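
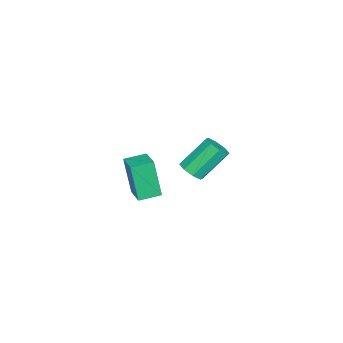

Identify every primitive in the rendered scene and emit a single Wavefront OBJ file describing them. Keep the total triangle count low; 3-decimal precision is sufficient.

v 1.58 1.319 0.341
v 1.368 0.929 2.013
v 1.022 2.056 0.442
v 0.81 1.666 2.114
v 2.41 1.914 0.586
v 2.198 1.524 2.258
v 1.852 2.651 0.687
v 1.64 2.261 2.359
v -2.86 2.241 -1.354
v -2.317 2.488 -1.186
v -3.097 3.366 0.043
v -3.64 3.119 -0.126
v -2.541 2.748 -1.514
v -3.321 3.626 -0.285
v -2.952 2.711 -1.748
v -3.732 3.589 -0.519
v -3.309 2.399 -1.752
v -4.089 3.276 -0.523
v -3.403 1.994 -1.523
v -4.183 2.872 -0.294
v -3.179 1.734 -1.195
v -3.959 2.612 0.034
v -2.768 1.771 -0.961
v -3.548 2.649 0.268
v -2.411 2.084 -0.957
v -3.191 2.961 0.272
f 2 4 1
f 5 2 1
f 1 4 3
f 3 5 1
f 2 8 4
f 6 2 5
f 6 8 2
f 4 8 3
f 7 5 3
f 3 8 7
f 7 6 5
f 8 6 7
f 10 9 13
f 10 13 11
f 11 13 14
f 11 14 12
f 13 9 15
f 13 15 14
f 14 15 16
f 14 16 12
f 15 9 17
f 15 17 16
f 16 17 18
f 16 18 12
f 17 9 19
f 17 19 18
f 18 19 20
f 18 20 12
f 19 9 21
f 19 21 20
f 20 21 22
f 20 22 12
f 21 9 23
f 21 23 22
f 22 23 24
f 22 24 12
f 23 9 25
f 23 25 24
f 24 25 26
f 24 26 12
f 25 9 10
f 25 10 26
f 26 10 11
f 26 11 12



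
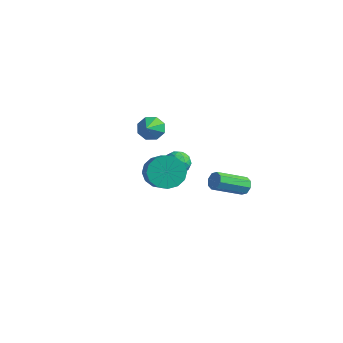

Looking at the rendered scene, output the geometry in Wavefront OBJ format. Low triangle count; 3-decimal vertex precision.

v 0.575 3.891 -3.513
v 1.124 3.757 -3.309
v 0.353 2.095 -2.324
v -0.195 2.229 -2.527
v 0.893 4.033 -3.024
v 0.122 2.372 -2.039
v 0.476 4.226 -3.025
v -0.295 2.564 -2.04
v 0.117 4.222 -3.312
v -0.653 2.561 -2.326
v 0.027 4.025 -3.716
v -0.744 2.363 -2.731
v 0.258 3.748 -4.001
v -0.513 2.087 -3.016
v 0.675 3.556 -4
v -0.096 1.894 -3.015
v 1.033 3.559 -3.714
v 0.263 1.898 -2.728
v 0.469 -2.704 1.265
v 0.91 -3.116 0.43
v 2.273 -4.228 1.701
v 1.831 -3.816 2.535
v 1.186 -2.67 0.526
v 2.548 -3.782 1.797
v 1.269 -2.232 0.819
v 2.632 -3.344 2.09
v 1.138 -1.921 1.232
v 2.5 -3.033 2.503
v 0.827 -1.82 1.653
v 2.19 -2.932 2.924
v 0.421 -1.956 1.971
v 1.783 -3.068 3.242
v 0.027 -2.292 2.099
v 1.39 -3.404 3.37
v -0.248 -2.738 2.003
v 1.114 -3.85 3.274
v -0.332 -3.176 1.71
v 1.031 -4.288 2.981
v -0.2 -3.487 1.297
v 1.162 -4.599 2.568
v 0.11 -3.588 0.876
v 1.473 -4.7 2.147
v 0.517 -3.452 0.558
v 1.879 -4.564 1.829
v -3.16 3.246 -2.298
v -2.62 2.961 -2.86
v -4.16 2.619 -2.94
v -3.62 2.334 -3.502
v -3.597 2.049 -2.723
v -2.979 2.436 -2.326
v -3.801 3.144 -3.474
v -3.183 3.531 -3.077
v -3.016 2.897 -3.587
v -2.89 2.221 -3.123
v -3.89 3.359 -2.677
v -3.764 2.683 -2.213
v -2.802 3.159 -2.522
v -3.978 2.421 -3.278
v -3.964 2.254 -2.819
v -3.647 2.086 -3.15
v -3.013 2.85 -2.208
v -2.696 2.683 -2.539
v -3.27 2.146 -2.458
v -4.084 2.897 -3.261
v -3.767 2.73 -3.592
v -3.133 3.494 -2.65
v -2.816 3.326 -2.981
v -3.51 3.434 -3.342
v -2.717 2.954 -3.281
v -3.305 2.585 -3.658
v -3.412 3.061 -3.642
v -3.048 3.289 -3.408
v -2.643 2.556 -3.007
v -3.231 2.187 -3.385
v -3.218 2.02 -2.927
v -2.854 2.247 -2.693
v -2.876 2.519 -3.435
v -3.549 3.393 -2.415
v -4.137 3.024 -2.793
v -3.926 3.333 -3.107
v -3.562 3.56 -2.873
v -3.475 2.995 -2.142
v -4.063 2.626 -2.519
v -3.732 2.291 -2.392
v -3.368 2.519 -2.158
v -3.904 3.061 -2.365
v -2.424 -0.378 2.071
v -1.954 0.172 2.388
v -1.736 -1.482 2.969
v -2.47 0.102 2.696
v -2.958 -0.25 2.638
v -3.134 -0.677 2.248
v -2.893 -0.929 1.754
v -2.378 -0.859 1.445
v -1.889 -0.507 1.504
v -1.714 -0.08 1.894
f 2 1 5
f 2 5 3
f 3 5 6
f 3 6 4
f 5 1 7
f 5 7 6
f 6 7 8
f 6 8 4
f 7 1 9
f 7 9 8
f 8 9 10
f 8 10 4
f 9 1 11
f 9 11 10
f 10 11 12
f 10 12 4
f 11 1 13
f 11 13 12
f 12 13 14
f 12 14 4
f 13 1 15
f 13 15 14
f 14 15 16
f 14 16 4
f 15 1 17
f 15 17 16
f 16 17 18
f 16 18 4
f 17 1 2
f 17 2 18
f 18 2 3
f 18 3 4
f 20 19 23
f 20 23 21
f 21 23 24
f 21 24 22
f 23 19 25
f 23 25 24
f 24 25 26
f 24 26 22
f 25 19 27
f 25 27 26
f 26 27 28
f 26 28 22
f 27 19 29
f 27 29 28
f 28 29 30
f 28 30 22
f 29 19 31
f 29 31 30
f 30 31 32
f 30 32 22
f 31 19 33
f 31 33 32
f 32 33 34
f 32 34 22
f 33 19 35
f 33 35 34
f 34 35 36
f 34 36 22
f 35 19 37
f 35 37 36
f 36 37 38
f 36 38 22
f 37 19 39
f 37 39 38
f 38 39 40
f 38 40 22
f 39 19 41
f 39 41 40
f 40 41 42
f 40 42 22
f 41 19 43
f 41 43 42
f 42 43 44
f 42 44 22
f 43 19 20
f 43 20 44
f 44 20 21
f 44 21 22
f 45 82 61
f 82 56 85
f 61 85 50
f 82 85 61
f 45 61 57
f 61 50 62
f 57 62 46
f 61 62 57
f 45 57 66
f 57 46 67
f 66 67 52
f 57 67 66
f 45 66 78
f 66 52 81
f 78 81 55
f 66 81 78
f 45 78 82
f 78 55 86
f 82 86 56
f 78 86 82
f 46 62 73
f 62 50 76
f 73 76 54
f 62 76 73
f 50 85 63
f 85 56 84
f 63 84 49
f 85 84 63
f 56 86 83
f 86 55 79
f 83 79 47
f 86 79 83
f 55 81 80
f 81 52 68
f 80 68 51
f 81 68 80
f 52 67 72
f 67 46 69
f 72 69 53
f 67 69 72
f 48 74 60
f 74 54 75
f 60 75 49
f 74 75 60
f 48 60 58
f 60 49 59
f 58 59 47
f 60 59 58
f 48 58 65
f 58 47 64
f 65 64 51
f 58 64 65
f 48 65 70
f 65 51 71
f 70 71 53
f 65 71 70
f 48 70 74
f 70 53 77
f 74 77 54
f 70 77 74
f 49 75 63
f 75 54 76
f 63 76 50
f 75 76 63
f 47 59 83
f 59 49 84
f 83 84 56
f 59 84 83
f 51 64 80
f 64 47 79
f 80 79 55
f 64 79 80
f 53 71 72
f 71 51 68
f 72 68 52
f 71 68 72
f 54 77 73
f 77 53 69
f 73 69 46
f 77 69 73
f 88 87 90
f 88 90 89
f 90 87 91
f 90 91 89
f 91 87 92
f 91 92 89
f 92 87 93
f 92 93 89
f 93 87 94
f 93 94 89
f 94 87 95
f 94 95 89
f 95 87 96
f 95 96 89
f 96 87 88
f 96 88 89



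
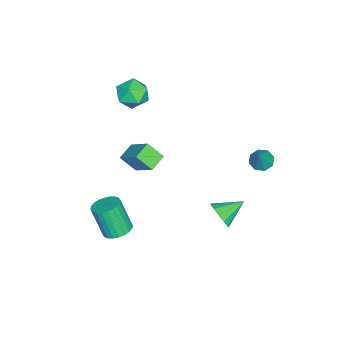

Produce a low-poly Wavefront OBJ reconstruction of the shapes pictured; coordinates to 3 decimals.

v 1.173 2.67 -3.15
v 1.784 2.828 -2.453
v 0.107 3.79 -2.47
v 1.902 3.174 -2.837
v 1.789 3.359 -3.32
v 1.481 3.326 -3.749
v 1.074 3.084 -3.988
v 0.7 2.711 -3.961
v 0.475 2.324 -3.676
v 0.473 2.048 -3.225
v 0.692 1.969 -2.749
v 1.065 2.112 -2.401
v 1.472 2.432 -2.291
v -3.061 3.849 -1.561
v -2.525 4.221 -1.95
v -2.099 3.951 -0.139
v -2.917 4.579 -1.711
v -3.393 4.509 -1.384
v -3.674 4.052 -1.161
v -3.597 3.476 -1.172
v -3.206 3.118 -1.41
v -2.73 3.188 -1.738
v -2.448 3.645 -1.961
v -3.81 -3.504 2.592
v -2.924 -3.084 3.143
v -2.756 -4.816 1.897
v -1.87 -4.396 2.448
v -2.705 -4.887 3.019
v -3.356 -4.076 3.449
v -2.324 -3.824 1.591
v -2.975 -3.013 2.021
v -2.005 -3.281 2.524
v -2.241 -3.938 3.406
v -3.439 -3.962 1.634
v -3.675 -4.619 2.516
v 1.668 -1.438 1.458
v 1.706 -2.359 2.346
v 2.531 -0.153 2.756
v 2.568 -1.074 3.644
v 2.672 -1.746 1.096
v 2.709 -2.667 1.984
v 3.534 -0.461 2.394
v 3.572 -1.382 3.282
v 3.86 -2.449 -3.618
v 4.629 -2.07 -3.377
v 4.408 -2.853 -1.441
v 3.64 -3.231 -1.682
v 4.402 -1.818 -3.301
v 4.182 -2.601 -1.365
v 4.093 -1.662 -3.273
v 3.873 -2.445 -1.337
v 3.749 -1.626 -3.298
v 3.528 -2.408 -1.362
v 3.421 -1.715 -3.371
v 3.201 -2.498 -1.435
v 3.161 -1.916 -3.482
v 2.94 -2.698 -1.546
v 3.007 -2.198 -3.614
v 2.786 -2.98 -1.678
v 2.982 -2.518 -3.746
v 2.762 -3.301 -1.81
v 3.092 -2.827 -3.859
v 2.871 -3.61 -1.923
v 3.318 -3.079 -3.935
v 3.098 -3.862 -1.999
v 3.627 -3.235 -3.963
v 3.407 -4.018 -2.027
v 3.972 -3.272 -3.938
v 3.751 -4.054 -2.002
v 4.299 -3.182 -3.865
v 4.079 -3.965 -1.929
v 4.56 -2.982 -3.754
v 4.339 -3.764 -1.818
v 4.714 -2.7 -3.622
v 4.493 -3.482 -1.686
v 4.738 -2.379 -3.49
v 4.518 -3.162 -1.554
f 2 1 4
f 2 4 3
f 4 1 5
f 4 5 3
f 5 1 6
f 5 6 3
f 6 1 7
f 6 7 3
f 7 1 8
f 7 8 3
f 8 1 9
f 8 9 3
f 9 1 10
f 9 10 3
f 10 1 11
f 10 11 3
f 11 1 12
f 11 12 3
f 12 1 13
f 12 13 3
f 13 1 2
f 13 2 3
f 15 14 17
f 15 17 16
f 17 14 18
f 17 18 16
f 18 14 19
f 18 19 16
f 19 14 20
f 19 20 16
f 20 14 21
f 20 21 16
f 21 14 22
f 21 22 16
f 22 14 23
f 22 23 16
f 23 14 15
f 23 15 16
f 24 35 29
f 24 29 25
f 24 25 31
f 24 31 34
f 24 34 35
f 25 29 33
f 29 35 28
f 35 34 26
f 34 31 30
f 31 25 32
f 27 33 28
f 27 28 26
f 27 26 30
f 27 30 32
f 27 32 33
f 28 33 29
f 26 28 35
f 30 26 34
f 32 30 31
f 33 32 25
f 37 39 36
f 40 37 36
f 36 39 38
f 38 40 36
f 37 43 39
f 41 37 40
f 41 43 37
f 39 43 38
f 42 40 38
f 38 43 42
f 42 41 40
f 43 41 42
f 45 44 48
f 45 48 46
f 46 48 49
f 46 49 47
f 48 44 50
f 48 50 49
f 49 50 51
f 49 51 47
f 50 44 52
f 50 52 51
f 51 52 53
f 51 53 47
f 52 44 54
f 52 54 53
f 53 54 55
f 53 55 47
f 54 44 56
f 54 56 55
f 55 56 57
f 55 57 47
f 56 44 58
f 56 58 57
f 57 58 59
f 57 59 47
f 58 44 60
f 58 60 59
f 59 60 61
f 59 61 47
f 60 44 62
f 60 62 61
f 61 62 63
f 61 63 47
f 62 44 64
f 62 64 63
f 63 64 65
f 63 65 47
f 64 44 66
f 64 66 65
f 65 66 67
f 65 67 47
f 66 44 68
f 66 68 67
f 67 68 69
f 67 69 47
f 68 44 70
f 68 70 69
f 69 70 71
f 69 71 47
f 70 44 72
f 70 72 71
f 71 72 73
f 71 73 47
f 72 44 74
f 72 74 73
f 73 74 75
f 73 75 47
f 74 44 76
f 74 76 75
f 75 76 77
f 75 77 47
f 76 44 45
f 76 45 77
f 77 45 46
f 77 46 47



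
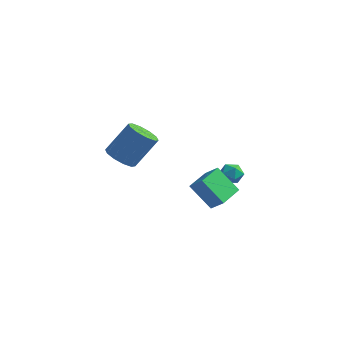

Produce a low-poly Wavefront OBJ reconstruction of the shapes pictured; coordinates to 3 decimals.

v 1.723 -1.303 -0.855
v 2.477 -1.429 -0.164
v 1.839 0.195 -0.708
v 2.593 0.069 -0.018
v 2.907 -1.269 -2.142
v 3.661 -1.395 -1.452
v 3.023 0.229 -1.996
v 3.777 0.103 -1.305
v 1.082 3.978 -2.352
v 1.611 4.453 -2.493
v 1.329 3.407 -3.347
v 1.858 3.882 -3.488
v 1.928 3.414 -2.938
v 1.775 3.767 -2.323
v 1.165 4.093 -3.517
v 1.012 4.446 -2.902
v 1.663 4.524 -3.213
v 2.134 4.105 -2.855
v 0.806 3.755 -2.985
v 1.277 3.336 -2.627
v -3.992 1.801 -2.135
v -3.571 2.441 -2.713
v -2.707 3.419 -1.004
v -3.128 2.779 -0.425
v -4.105 2.652 -2.564
v -3.241 3.63 -0.855
v -4.596 2.538 -2.251
v -3.732 3.516 -0.542
v -4.856 2.143 -1.893
v -3.992 3.12 -0.184
v -4.786 1.617 -1.628
v -3.922 2.594 0.081
v -4.413 1.161 -1.556
v -3.549 2.139 0.153
v -3.879 0.95 -1.705
v -3.015 1.928 0.004
v -3.388 1.064 -2.018
v -2.524 2.042 -0.309
v -3.128 1.46 -2.376
v -2.264 2.437 -0.667
v -3.198 1.986 -2.641
v -2.334 2.963 -0.932
f 2 4 1
f 5 2 1
f 1 4 3
f 3 5 1
f 2 8 4
f 6 2 5
f 6 8 2
f 4 8 3
f 7 5 3
f 3 8 7
f 7 6 5
f 8 6 7
f 9 20 14
f 9 14 10
f 9 10 16
f 9 16 19
f 9 19 20
f 10 14 18
f 14 20 13
f 20 19 11
f 19 16 15
f 16 10 17
f 12 18 13
f 12 13 11
f 12 11 15
f 12 15 17
f 12 17 18
f 13 18 14
f 11 13 20
f 15 11 19
f 17 15 16
f 18 17 10
f 22 21 25
f 22 25 23
f 23 25 26
f 23 26 24
f 25 21 27
f 25 27 26
f 26 27 28
f 26 28 24
f 27 21 29
f 27 29 28
f 28 29 30
f 28 30 24
f 29 21 31
f 29 31 30
f 30 31 32
f 30 32 24
f 31 21 33
f 31 33 32
f 32 33 34
f 32 34 24
f 33 21 35
f 33 35 34
f 34 35 36
f 34 36 24
f 35 21 37
f 35 37 36
f 36 37 38
f 36 38 24
f 37 21 39
f 37 39 38
f 38 39 40
f 38 40 24
f 39 21 41
f 39 41 40
f 40 41 42
f 40 42 24
f 41 21 22
f 41 22 42
f 42 22 23
f 42 23 24



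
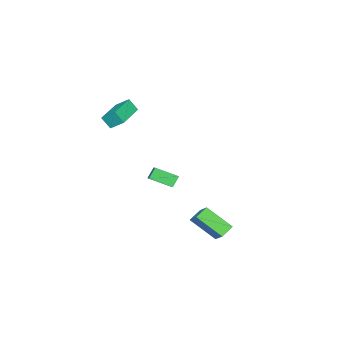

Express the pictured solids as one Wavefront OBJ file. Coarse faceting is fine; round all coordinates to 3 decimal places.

v 0.171 3.507 -5.071
v 0.281 1.974 -3.791
v -0.616 3.814 -4.636
v -0.506 2.281 -3.356
v 0.846 4.179 -4.324
v 0.956 2.646 -3.044
v 0.059 4.486 -3.889
v 0.169 2.953 -2.609
v -2.806 -0.129 -2.217
v -2.467 -1.454 -1.625
v -1.462 0.569 -1.423
v -1.123 -0.755 -0.83
v -2.317 -0.305 -2.89
v -1.978 -1.629 -2.297
v -0.973 0.394 -2.095
v -0.634 -0.931 -1.503
v -1.024 -3.157 3.866
v -1.063 -2.339 4.458
v -1.063 -2.625 3.129
v -1.103 -1.808 3.72
v 1.163 -3.032 3.84
v 1.123 -2.215 4.431
v 1.123 -2.501 3.102
v 1.084 -1.683 3.694
f 2 4 1
f 5 2 1
f 1 4 3
f 3 5 1
f 2 8 4
f 6 2 5
f 6 8 2
f 4 8 3
f 7 5 3
f 3 8 7
f 7 6 5
f 8 6 7
f 10 12 9
f 13 10 9
f 9 12 11
f 11 13 9
f 10 16 12
f 14 10 13
f 14 16 10
f 12 16 11
f 15 13 11
f 11 16 15
f 15 14 13
f 16 14 15
f 18 20 17
f 21 18 17
f 17 20 19
f 19 21 17
f 18 24 20
f 22 18 21
f 22 24 18
f 20 24 19
f 23 21 19
f 19 24 23
f 23 22 21
f 24 22 23



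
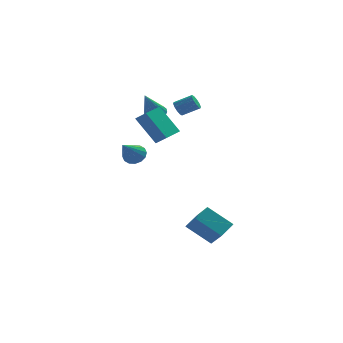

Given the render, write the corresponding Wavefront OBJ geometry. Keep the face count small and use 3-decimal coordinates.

v 2.361 2.84 3.183
v 2.633 2.965 2.722
v 3.692 2.845 3.316
v 3.419 2.72 3.777
v 2.572 3.254 2.889
v 3.631 3.134 3.483
v 2.43 3.385 3.169
v 3.489 3.266 3.763
v 2.262 3.308 3.454
v 3.32 3.188 4.048
v 2.131 3.052 3.635
v 3.19 2.932 4.229
v 2.088 2.715 3.644
v 3.147 2.595 4.238
v 2.149 2.426 3.477
v 3.208 2.306 4.071
v 2.291 2.294 3.197
v 3.35 2.175 3.791
v 2.46 2.372 2.912
v 3.518 2.252 3.506
v 2.59 2.628 2.731
v 3.649 2.508 3.325
v 0.912 -1.19 1.927
v 1.484 -1.636 2.475
v -0.199 -0.543 3.612
v 0.373 -0.989 4.161
v 1.727 -0.031 2.019
v 2.299 -0.477 2.568
v 0.616 0.616 3.705
v 1.188 0.17 4.253
v -0.166 2.736 -0.39
v 0.455 2.304 -0.468
v -0.894 1.464 0.85
v 0.537 2.547 -0.17
v 0.431 2.841 0.069
v 0.165 3.107 0.185
v -0.189 3.273 0.147
v -0.538 3.295 -0.035
v -0.786 3.168 -0.312
v -0.868 2.924 -0.61
v -0.762 2.63 -0.849
v -0.496 2.365 -0.965
v -0.142 2.198 -0.927
v 0.206 2.176 -0.745
v 4.345 -4.794 -3.82
v 2.947 -4.3 -2.681
v 3.864 -3.66 -4.902
v 2.466 -3.165 -3.763
v 5.054 -3.995 -3.297
v 3.656 -3.5 -2.158
v 4.573 -2.86 -4.379
v 3.175 -2.366 -3.24
v 1.08 3.034 2.817
v 1.423 2.466 2.593
v 0.42 1.946 4.563
v 1.637 2.614 2.766
v 1.74 2.844 2.948
v 1.713 3.112 3.105
v 1.56 3.364 3.204
v 1.312 3.551 3.227
v 1.018 3.636 3.169
v 0.736 3.601 3.04
v 0.522 3.454 2.868
v 0.419 3.223 2.686
v 0.446 2.955 2.529
v 0.599 2.703 2.43
v 0.847 2.516 2.407
v 1.141 2.432 2.465
f 2 1 5
f 2 5 3
f 3 5 6
f 3 6 4
f 5 1 7
f 5 7 6
f 6 7 8
f 6 8 4
f 7 1 9
f 7 9 8
f 8 9 10
f 8 10 4
f 9 1 11
f 9 11 10
f 10 11 12
f 10 12 4
f 11 1 13
f 11 13 12
f 12 13 14
f 12 14 4
f 13 1 15
f 13 15 14
f 14 15 16
f 14 16 4
f 15 1 17
f 15 17 16
f 16 17 18
f 16 18 4
f 17 1 19
f 17 19 18
f 18 19 20
f 18 20 4
f 19 1 21
f 19 21 20
f 20 21 22
f 20 22 4
f 21 1 2
f 21 2 22
f 22 2 3
f 22 3 4
f 24 26 23
f 27 24 23
f 23 26 25
f 25 27 23
f 24 30 26
f 28 24 27
f 28 30 24
f 26 30 25
f 29 27 25
f 25 30 29
f 29 28 27
f 30 28 29
f 32 31 34
f 32 34 33
f 34 31 35
f 34 35 33
f 35 31 36
f 35 36 33
f 36 31 37
f 36 37 33
f 37 31 38
f 37 38 33
f 38 31 39
f 38 39 33
f 39 31 40
f 39 40 33
f 40 31 41
f 40 41 33
f 41 31 42
f 41 42 33
f 42 31 43
f 42 43 33
f 43 31 44
f 43 44 33
f 44 31 32
f 44 32 33
f 46 48 45
f 49 46 45
f 45 48 47
f 47 49 45
f 46 52 48
f 50 46 49
f 50 52 46
f 48 52 47
f 51 49 47
f 47 52 51
f 51 50 49
f 52 50 51
f 54 53 56
f 54 56 55
f 56 53 57
f 56 57 55
f 57 53 58
f 57 58 55
f 58 53 59
f 58 59 55
f 59 53 60
f 59 60 55
f 60 53 61
f 60 61 55
f 61 53 62
f 61 62 55
f 62 53 63
f 62 63 55
f 63 53 64
f 63 64 55
f 64 53 65
f 64 65 55
f 65 53 66
f 65 66 55
f 66 53 67
f 66 67 55
f 67 53 68
f 67 68 55
f 68 53 54
f 68 54 55



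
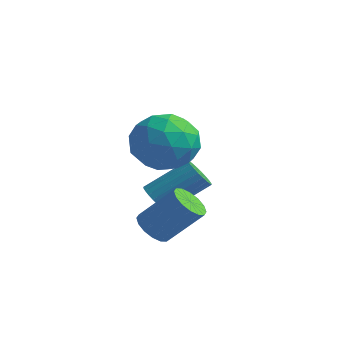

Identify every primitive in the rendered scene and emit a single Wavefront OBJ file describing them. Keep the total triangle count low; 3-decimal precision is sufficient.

v 3.06 -3.029 -2.233
v 3.595 -2.992 -2.682
v 4.595 -2.353 -1.437
v 4.06 -2.391 -0.987
v 3.427 -2.672 -2.71
v 4.427 -2.034 -1.465
v 3.16 -2.449 -2.61
v 4.16 -1.81 -1.365
v 2.866 -2.38 -2.41
v 3.866 -1.742 -1.164
v 2.624 -2.486 -2.161
v 3.624 -1.848 -0.916
v 2.499 -2.737 -1.932
v 3.499 -2.099 -0.687
v 2.525 -3.067 -1.783
v 3.525 -2.428 -0.538
v 2.693 -3.386 -1.755
v 3.693 -2.748 -0.51
v 2.96 -3.61 -1.855
v 3.96 -2.971 -0.61
v 3.254 -3.678 -2.056
v 4.254 -3.04 -0.81
v 3.496 -3.572 -2.304
v 4.496 -2.934 -1.059
v 3.621 -3.321 -2.533
v 4.621 -2.683 -1.288
v 1.162 -0.611 -2.435
v 1.618 -0.549 -2.893
v 2.575 0.613 -1.784
v 2.118 0.551 -1.325
v 1.46 -0.361 -2.955
v 2.417 0.802 -1.845
v 1.257 -0.21 -2.937
v 2.213 0.952 -1.828
v 1.039 -0.121 -2.843
v 1.996 1.042 -1.734
v 0.84 -0.106 -2.687
v 1.796 1.057 -1.577
v 0.69 -0.168 -2.492
v 1.646 0.994 -1.383
v 0.611 -0.298 -2.289
v 1.568 0.865 -1.179
v 0.617 -0.475 -2.108
v 1.573 0.687 -0.998
v 0.705 -0.673 -1.976
v 1.662 0.489 -0.867
v 0.863 -0.862 -1.915
v 1.82 0.301 -0.805
v 1.067 -1.012 -1.932
v 2.023 0.15 -0.823
v 1.284 -1.102 -2.026
v 2.241 0.061 -0.917
v 1.484 -1.117 -2.183
v 2.44 0.046 -1.073
v 1.634 -1.054 -2.377
v 2.59 0.108 -1.268
v 1.712 -0.925 -2.581
v 2.669 0.238 -1.471
v 1.707 -0.747 -2.762
v 2.663 0.415 -1.652
v 3.091 -1.204 1.483
v 4.002 -1.962 1.767
v 1.998 -2.738 0.893
v 2.909 -3.496 1.177
v 2.3 -2.917 2.061
v 2.976 -1.969 2.425
v 3.024 -2.731 0.235
v 3.7 -1.783 0.599
v 3.961 -2.906 0.995
v 3.514 -3.021 2.124
v 2.486 -1.679 0.536
v 2.039 -1.794 1.665
v 3.642 -1.448 1.676
v 2.358 -3.252 0.984
v 2 -2.911 1.503
v 2.536 -3.357 1.67
v 3.039 -1.452 2.064
v 3.575 -1.898 2.23
v 2.575 -2.459 2.404
v 2.425 -2.802 0.43
v 2.961 -3.248 0.596
v 3.464 -1.343 0.99
v 4 -1.789 1.157
v 3.425 -2.241 0.256
v 4.154 -2.449 1.39
v 3.512 -3.351 1.044
v 3.579 -2.901 0.489
v 3.976 -2.344 0.703
v 3.891 -2.517 2.053
v 3.249 -3.418 1.707
v 2.891 -3.078 2.227
v 3.288 -2.521 2.441
v 3.867 -3.072 1.6
v 2.751 -1.282 0.953
v 2.109 -2.183 0.607
v 2.712 -2.179 0.219
v 3.109 -1.622 0.433
v 2.488 -1.349 1.616
v 1.846 -2.251 1.27
v 2.024 -2.356 1.957
v 2.421 -1.799 2.171
v 2.133 -1.628 1.06
f 2 1 5
f 2 5 3
f 3 5 6
f 3 6 4
f 5 1 7
f 5 7 6
f 6 7 8
f 6 8 4
f 7 1 9
f 7 9 8
f 8 9 10
f 8 10 4
f 9 1 11
f 9 11 10
f 10 11 12
f 10 12 4
f 11 1 13
f 11 13 12
f 12 13 14
f 12 14 4
f 13 1 15
f 13 15 14
f 14 15 16
f 14 16 4
f 15 1 17
f 15 17 16
f 16 17 18
f 16 18 4
f 17 1 19
f 17 19 18
f 18 19 20
f 18 20 4
f 19 1 21
f 19 21 20
f 20 21 22
f 20 22 4
f 21 1 23
f 21 23 22
f 22 23 24
f 22 24 4
f 23 1 25
f 23 25 24
f 24 25 26
f 24 26 4
f 25 1 2
f 25 2 26
f 26 2 3
f 26 3 4
f 28 27 31
f 28 31 29
f 29 31 32
f 29 32 30
f 31 27 33
f 31 33 32
f 32 33 34
f 32 34 30
f 33 27 35
f 33 35 34
f 34 35 36
f 34 36 30
f 35 27 37
f 35 37 36
f 36 37 38
f 36 38 30
f 37 27 39
f 37 39 38
f 38 39 40
f 38 40 30
f 39 27 41
f 39 41 40
f 40 41 42
f 40 42 30
f 41 27 43
f 41 43 42
f 42 43 44
f 42 44 30
f 43 27 45
f 43 45 44
f 44 45 46
f 44 46 30
f 45 27 47
f 45 47 46
f 46 47 48
f 46 48 30
f 47 27 49
f 47 49 48
f 48 49 50
f 48 50 30
f 49 27 51
f 49 51 50
f 50 51 52
f 50 52 30
f 51 27 53
f 51 53 52
f 52 53 54
f 52 54 30
f 53 27 55
f 53 55 54
f 54 55 56
f 54 56 30
f 55 27 57
f 55 57 56
f 56 57 58
f 56 58 30
f 57 27 59
f 57 59 58
f 58 59 60
f 58 60 30
f 59 27 28
f 59 28 60
f 60 28 29
f 60 29 30
f 61 98 77
f 98 72 101
f 77 101 66
f 98 101 77
f 61 77 73
f 77 66 78
f 73 78 62
f 77 78 73
f 61 73 82
f 73 62 83
f 82 83 68
f 73 83 82
f 61 82 94
f 82 68 97
f 94 97 71
f 82 97 94
f 61 94 98
f 94 71 102
f 98 102 72
f 94 102 98
f 62 78 89
f 78 66 92
f 89 92 70
f 78 92 89
f 66 101 79
f 101 72 100
f 79 100 65
f 101 100 79
f 72 102 99
f 102 71 95
f 99 95 63
f 102 95 99
f 71 97 96
f 97 68 84
f 96 84 67
f 97 84 96
f 68 83 88
f 83 62 85
f 88 85 69
f 83 85 88
f 64 90 76
f 90 70 91
f 76 91 65
f 90 91 76
f 64 76 74
f 76 65 75
f 74 75 63
f 76 75 74
f 64 74 81
f 74 63 80
f 81 80 67
f 74 80 81
f 64 81 86
f 81 67 87
f 86 87 69
f 81 87 86
f 64 86 90
f 86 69 93
f 90 93 70
f 86 93 90
f 65 91 79
f 91 70 92
f 79 92 66
f 91 92 79
f 63 75 99
f 75 65 100
f 99 100 72
f 75 100 99
f 67 80 96
f 80 63 95
f 96 95 71
f 80 95 96
f 69 87 88
f 87 67 84
f 88 84 68
f 87 84 88
f 70 93 89
f 93 69 85
f 89 85 62
f 93 85 89



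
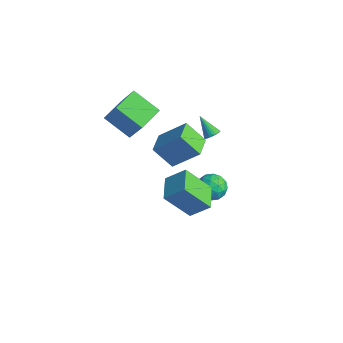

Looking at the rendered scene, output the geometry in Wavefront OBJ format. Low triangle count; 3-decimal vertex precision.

v -2.33 -1.238 1.284
v -3.869 -1.773 2.26
v -2.703 0.326 1.552
v -4.243 -0.209 2.528
v -1.197 -1.271 3.052
v -2.737 -1.806 4.028
v -1.571 0.293 3.32
v -3.11 -0.242 4.296
v 0.921 1.916 1.912
v 1.156 1.528 2.123
v -0.061 1.864 2.908
v 1.241 1.678 2.215
v 1.277 1.865 2.26
v 1.259 2.059 2.253
v 1.189 2.231 2.193
v 1.079 2.356 2.091
v 0.945 2.413 1.962
v 0.807 2.395 1.825
v 0.687 2.304 1.701
v 0.602 2.154 1.61
v 0.566 1.968 1.564
v 0.584 1.774 1.572
v 0.654 1.601 1.631
v 0.764 1.477 1.733
v 0.898 1.419 1.863
v 1.036 1.437 2
v 2.976 -1.423 0.26
v 2.121 -2.501 1.898
v 3.772 -0.686 1.16
v 2.918 -1.764 2.799
v 4.102 -2.496 0.141
v 3.248 -3.574 1.78
v 4.899 -1.759 1.042
v 4.044 -2.837 2.68
v -2.25 2.219 -2.337
v -3.227 1.617 -1.096
v -1.032 3.21 -0.897
v -2.008 2.608 0.343
v -1.412 1.052 -2.243
v -2.388 0.45 -1.003
v -0.193 2.043 -0.804
v -1.17 1.441 0.437
v 0.545 2.956 -4.21
v 1.144 2.238 -4.165
v -0.164 2.442 -2.975
v 0.435 1.724 -2.93
v 0.733 2.593 -2.752
v 1.171 2.911 -3.516
v -0.191 1.769 -3.624
v 0.247 2.087 -4.388
v 0.689 1.504 -3.803
v 1.259 2.014 -3.264
v -0.279 2.666 -3.876
v 0.291 3.176 -3.337
v 0.907 2.642 -4.296
v 0.073 2.038 -2.844
v 0.248 2.549 -2.739
v 0.6 2.127 -2.713
v 0.923 3.037 -3.914
v 1.274 2.615 -3.888
v 1.033 2.824 -3.057
v -0.294 2.065 -3.252
v 0.057 1.643 -3.226
v 0.38 2.553 -4.427
v 0.732 2.131 -4.401
v -0.053 1.856 -4.083
v 0.991 1.789 -4.057
v 0.574 1.487 -3.331
v 0.207 1.513 -3.739
v 0.464 1.7 -4.188
v 1.327 2.088 -3.74
v 0.91 1.786 -3.014
v 1.085 2.297 -2.909
v 1.342 2.484 -3.358
v 1.059 1.657 -3.527
v 0.07 2.894 -4.126
v -0.347 2.592 -3.4
v -0.362 2.196 -3.782
v -0.105 2.383 -4.231
v 0.406 3.193 -3.809
v -0.011 2.891 -3.083
v 0.516 2.98 -2.952
v 0.773 3.167 -3.401
v -0.079 3.023 -3.613
f 2 4 1
f 5 2 1
f 1 4 3
f 3 5 1
f 2 8 4
f 6 2 5
f 6 8 2
f 4 8 3
f 7 5 3
f 3 8 7
f 7 6 5
f 8 6 7
f 10 9 12
f 10 12 11
f 12 9 13
f 12 13 11
f 13 9 14
f 13 14 11
f 14 9 15
f 14 15 11
f 15 9 16
f 15 16 11
f 16 9 17
f 16 17 11
f 17 9 18
f 17 18 11
f 18 9 19
f 18 19 11
f 19 9 20
f 19 20 11
f 20 9 21
f 20 21 11
f 21 9 22
f 21 22 11
f 22 9 23
f 22 23 11
f 23 9 24
f 23 24 11
f 24 9 25
f 24 25 11
f 25 9 26
f 25 26 11
f 26 9 10
f 26 10 11
f 28 30 27
f 31 28 27
f 27 30 29
f 29 31 27
f 28 34 30
f 32 28 31
f 32 34 28
f 30 34 29
f 33 31 29
f 29 34 33
f 33 32 31
f 34 32 33
f 36 38 35
f 39 36 35
f 35 38 37
f 37 39 35
f 36 42 38
f 40 36 39
f 40 42 36
f 38 42 37
f 41 39 37
f 37 42 41
f 41 40 39
f 42 40 41
f 43 80 59
f 80 54 83
f 59 83 48
f 80 83 59
f 43 59 55
f 59 48 60
f 55 60 44
f 59 60 55
f 43 55 64
f 55 44 65
f 64 65 50
f 55 65 64
f 43 64 76
f 64 50 79
f 76 79 53
f 64 79 76
f 43 76 80
f 76 53 84
f 80 84 54
f 76 84 80
f 44 60 71
f 60 48 74
f 71 74 52
f 60 74 71
f 48 83 61
f 83 54 82
f 61 82 47
f 83 82 61
f 54 84 81
f 84 53 77
f 81 77 45
f 84 77 81
f 53 79 78
f 79 50 66
f 78 66 49
f 79 66 78
f 50 65 70
f 65 44 67
f 70 67 51
f 65 67 70
f 46 72 58
f 72 52 73
f 58 73 47
f 72 73 58
f 46 58 56
f 58 47 57
f 56 57 45
f 58 57 56
f 46 56 63
f 56 45 62
f 63 62 49
f 56 62 63
f 46 63 68
f 63 49 69
f 68 69 51
f 63 69 68
f 46 68 72
f 68 51 75
f 72 75 52
f 68 75 72
f 47 73 61
f 73 52 74
f 61 74 48
f 73 74 61
f 45 57 81
f 57 47 82
f 81 82 54
f 57 82 81
f 49 62 78
f 62 45 77
f 78 77 53
f 62 77 78
f 51 69 70
f 69 49 66
f 70 66 50
f 69 66 70
f 52 75 71
f 75 51 67
f 71 67 44
f 75 67 71



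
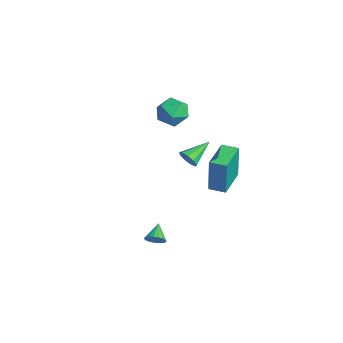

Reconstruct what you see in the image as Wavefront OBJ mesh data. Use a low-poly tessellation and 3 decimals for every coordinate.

v 2.525 0.698 2.557
v 2.842 0.553 3.057
v 2.055 2.042 3.243
v 3.082 0.772 2.794
v 3.061 0.955 2.42
v 2.789 1.019 2.11
v 2.393 0.932 2.009
v 2.059 0.736 2.164
v 1.943 0.523 2.503
v 2.099 0.391 2.867
v 2.454 0.403 3.086
v 2.064 2 -0.338
v 2.231 1.951 1.815
v 0.68 3.251 -0.202
v 0.848 3.202 1.951
v 2.692 2.698 -0.371
v 2.86 2.649 1.782
v 1.309 3.949 -0.235
v 1.476 3.9 1.918
v -2.558 2.24 3.229
v -2.089 1.614 2.591
v -3.831 2.326 2.209
v -3.362 1.7 1.571
v -3.697 1.358 2.46
v -2.91 1.305 3.09
v -3.01 2.635 1.71
v -2.223 2.582 2.34
v -2.369 1.858 1.652
v -2.793 1.068 2.116
v -3.127 2.872 2.684
v -3.551 2.082 3.148
v 4.367 -1.742 -1.612
v 4.618 -1.921 -1.144
v 3.613 -1.278 -1.028
v 4.725 -1.699 -1.184
v 4.761 -1.486 -1.307
v 4.718 -1.323 -1.491
v 4.606 -1.244 -1.699
v 4.447 -1.263 -1.89
v 4.271 -1.377 -2.025
v 4.115 -1.564 -2.079
v 4.008 -1.785 -2.04
v 3.973 -1.999 -1.916
v 4.015 -2.161 -1.732
v 4.127 -2.241 -1.524
v 4.287 -2.221 -1.333
v 4.462 -2.107 -1.198
f 2 1 4
f 2 4 3
f 4 1 5
f 4 5 3
f 5 1 6
f 5 6 3
f 6 1 7
f 6 7 3
f 7 1 8
f 7 8 3
f 8 1 9
f 8 9 3
f 9 1 10
f 9 10 3
f 10 1 11
f 10 11 3
f 11 1 2
f 11 2 3
f 13 15 12
f 16 13 12
f 12 15 14
f 14 16 12
f 13 19 15
f 17 13 16
f 17 19 13
f 15 19 14
f 18 16 14
f 14 19 18
f 18 17 16
f 19 17 18
f 20 31 25
f 20 25 21
f 20 21 27
f 20 27 30
f 20 30 31
f 21 25 29
f 25 31 24
f 31 30 22
f 30 27 26
f 27 21 28
f 23 29 24
f 23 24 22
f 23 22 26
f 23 26 28
f 23 28 29
f 24 29 25
f 22 24 31
f 26 22 30
f 28 26 27
f 29 28 21
f 33 32 35
f 33 35 34
f 35 32 36
f 35 36 34
f 36 32 37
f 36 37 34
f 37 32 38
f 37 38 34
f 38 32 39
f 38 39 34
f 39 32 40
f 39 40 34
f 40 32 41
f 40 41 34
f 41 32 42
f 41 42 34
f 42 32 43
f 42 43 34
f 43 32 44
f 43 44 34
f 44 32 45
f 44 45 34
f 45 32 46
f 45 46 34
f 46 32 47
f 46 47 34
f 47 32 33
f 47 33 34



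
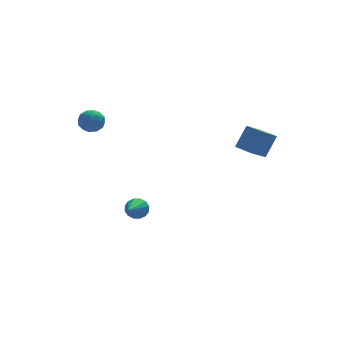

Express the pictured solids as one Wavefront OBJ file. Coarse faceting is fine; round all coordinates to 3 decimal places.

v 2.814 -2.233 1.514
v 1.978 -2.554 2.1
v 2.417 -1.229 1.496
v 1.581 -1.55 2.082
v 3.479 -1.95 2.618
v 2.643 -2.271 3.204
v 3.082 -0.946 2.6
v 2.246 -1.267 3.186
v -2.287 1.215 -2.856
v -1.844 1.173 -2.438
v -3.133 -0.055 -2.084
v -2.049 1.382 -2.32
v -2.318 1.546 -2.345
v -2.578 1.621 -2.507
v -2.76 1.588 -2.762
v -2.816 1.454 -3.043
v -2.73 1.256 -3.274
v -2.525 1.047 -3.392
v -2.256 0.883 -3.367
v -1.995 0.808 -3.205
v -1.813 0.842 -2.95
v -1.758 0.976 -2.669
v -4.235 3.746 2.653
v -3.737 4.057 2.263
v -3.843 2.723 2.337
v -3.345 3.034 1.947
v -3.316 3.071 2.65
v -3.559 3.703 2.845
v -4.021 3.077 1.755
v -4.264 3.709 1.95
v -3.605 3.644 1.708
v -3.17 3.64 2.262
v -4.41 3.14 2.338
v -3.975 3.136 2.892
v -4.021 3.991 2.486
v -3.559 2.789 2.114
v -3.542 2.81 2.528
v -3.25 2.993 2.299
v -3.916 3.783 2.828
v -3.623 3.966 2.599
v -3.376 3.386 2.826
v -3.957 2.814 2.001
v -3.664 2.997 1.772
v -4.33 3.787 2.301
v -4.038 3.97 2.072
v -4.204 3.394 1.774
v -3.651 3.931 1.93
v -3.42 3.33 1.745
v -3.817 3.355 1.631
v -3.96 3.727 1.746
v -3.394 3.929 2.256
v -3.164 3.328 2.07
v -3.147 3.349 2.483
v -3.289 3.721 2.598
v -3.317 3.686 1.929
v -4.416 3.452 2.53
v -4.186 2.851 2.344
v -4.291 3.059 2.002
v -4.433 3.431 2.117
v -4.16 3.45 2.855
v -3.929 2.849 2.67
v -3.62 3.053 2.854
v -3.763 3.425 2.969
v -4.263 3.094 2.671
f 2 4 1
f 5 2 1
f 1 4 3
f 3 5 1
f 2 8 4
f 6 2 5
f 6 8 2
f 4 8 3
f 7 5 3
f 3 8 7
f 7 6 5
f 8 6 7
f 10 9 12
f 10 12 11
f 12 9 13
f 12 13 11
f 13 9 14
f 13 14 11
f 14 9 15
f 14 15 11
f 15 9 16
f 15 16 11
f 16 9 17
f 16 17 11
f 17 9 18
f 17 18 11
f 18 9 19
f 18 19 11
f 19 9 20
f 19 20 11
f 20 9 21
f 20 21 11
f 21 9 22
f 21 22 11
f 22 9 10
f 22 10 11
f 23 60 39
f 60 34 63
f 39 63 28
f 60 63 39
f 23 39 35
f 39 28 40
f 35 40 24
f 39 40 35
f 23 35 44
f 35 24 45
f 44 45 30
f 35 45 44
f 23 44 56
f 44 30 59
f 56 59 33
f 44 59 56
f 23 56 60
f 56 33 64
f 60 64 34
f 56 64 60
f 24 40 51
f 40 28 54
f 51 54 32
f 40 54 51
f 28 63 41
f 63 34 62
f 41 62 27
f 63 62 41
f 34 64 61
f 64 33 57
f 61 57 25
f 64 57 61
f 33 59 58
f 59 30 46
f 58 46 29
f 59 46 58
f 30 45 50
f 45 24 47
f 50 47 31
f 45 47 50
f 26 52 38
f 52 32 53
f 38 53 27
f 52 53 38
f 26 38 36
f 38 27 37
f 36 37 25
f 38 37 36
f 26 36 43
f 36 25 42
f 43 42 29
f 36 42 43
f 26 43 48
f 43 29 49
f 48 49 31
f 43 49 48
f 26 48 52
f 48 31 55
f 52 55 32
f 48 55 52
f 27 53 41
f 53 32 54
f 41 54 28
f 53 54 41
f 25 37 61
f 37 27 62
f 61 62 34
f 37 62 61
f 29 42 58
f 42 25 57
f 58 57 33
f 42 57 58
f 31 49 50
f 49 29 46
f 50 46 30
f 49 46 50
f 32 55 51
f 55 31 47
f 51 47 24
f 55 47 51



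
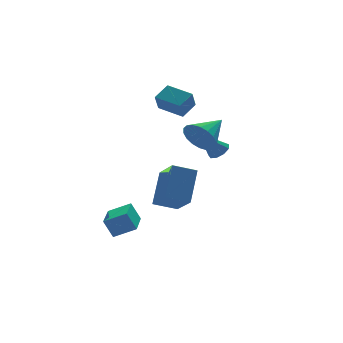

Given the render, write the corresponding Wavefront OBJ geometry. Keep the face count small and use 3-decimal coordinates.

v 1.212 2.029 2.333
v 0.782 1.592 3.329
v 0.481 3.432 2.632
v 0.051 2.995 3.629
v 2.169 2.405 2.911
v 1.739 1.968 3.908
v 1.438 3.808 3.211
v 1.008 3.371 4.207
v -4.279 -0.727 -4.187
v -4.65 -0.356 -3.152
v -3.17 1.006 -4.411
v -3.54 1.377 -3.376
v -3.24 -1.317 -3.604
v -3.61 -0.946 -2.569
v -2.13 0.416 -3.828
v -2.501 0.787 -2.793
v 3.159 1.596 -0.397
v 3.668 1.9 -0.045
v 2.041 1.804 1.037
v 3.421 2.224 -0.284
v 3.052 2.253 -0.576
v 2.732 1.975 -0.785
v 2.612 1.519 -0.812
v 2.748 1.099 -0.645
v 3.076 0.911 -0.362
v 3.443 1.044 -0.095
v 3.676 1.434 0.03
v -0.489 -2.909 2.908
v 0.017 -3.33 2.115
v 1.149 -2.231 3.592
v -0.09 -2.913 1.958
v -0.276 -2.495 1.989
v -0.504 -2.159 2.202
v -0.729 -1.972 2.554
v -0.906 -1.97 2.977
v -1.001 -2.154 3.386
v -0.994 -2.488 3.7
v -0.888 -2.905 3.857
v -0.702 -3.323 3.826
v -0.474 -3.659 3.613
v -0.249 -3.846 3.261
v -0.071 -3.848 2.838
v 0.024 -3.663 2.429
v -2.986 -2.587 -1.344
v -3.112 -4.183 -0.195
v -2.022 -1.522 0.242
v -2.147 -3.117 1.39
v -1.793 -3.003 -1.79
v -1.918 -4.598 -0.642
v -0.828 -1.937 -0.205
v -0.954 -3.533 0.944
f 2 4 1
f 5 2 1
f 1 4 3
f 3 5 1
f 2 8 4
f 6 2 5
f 6 8 2
f 4 8 3
f 7 5 3
f 3 8 7
f 7 6 5
f 8 6 7
f 10 12 9
f 13 10 9
f 9 12 11
f 11 13 9
f 10 16 12
f 14 10 13
f 14 16 10
f 12 16 11
f 15 13 11
f 11 16 15
f 15 14 13
f 16 14 15
f 18 17 20
f 18 20 19
f 20 17 21
f 20 21 19
f 21 17 22
f 21 22 19
f 22 17 23
f 22 23 19
f 23 17 24
f 23 24 19
f 24 17 25
f 24 25 19
f 25 17 26
f 25 26 19
f 26 17 27
f 26 27 19
f 27 17 18
f 27 18 19
f 29 28 31
f 29 31 30
f 31 28 32
f 31 32 30
f 32 28 33
f 32 33 30
f 33 28 34
f 33 34 30
f 34 28 35
f 34 35 30
f 35 28 36
f 35 36 30
f 36 28 37
f 36 37 30
f 37 28 38
f 37 38 30
f 38 28 39
f 38 39 30
f 39 28 40
f 39 40 30
f 40 28 41
f 40 41 30
f 41 28 42
f 41 42 30
f 42 28 43
f 42 43 30
f 43 28 29
f 43 29 30
f 45 47 44
f 48 45 44
f 44 47 46
f 46 48 44
f 45 51 47
f 49 45 48
f 49 51 45
f 47 51 46
f 50 48 46
f 46 51 50
f 50 49 48
f 51 49 50



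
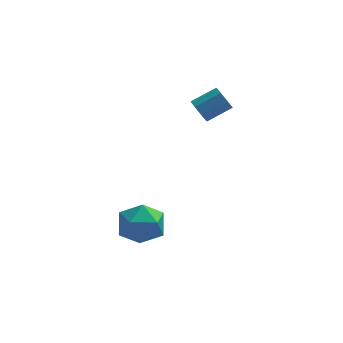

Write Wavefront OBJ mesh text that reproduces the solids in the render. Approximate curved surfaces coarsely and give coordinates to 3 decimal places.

v 2.299 0.64 2.58
v 2.572 0.218 2.384
v 3.455 0.557 2.884
v 3.181 0.98 3.08
v 2.588 0.546 2.134
v 3.471 0.886 2.634
v 2.434 0.93 2.144
v 3.317 1.269 2.645
v 2.201 1.143 2.41
v 3.084 1.483 2.911
v 2.025 1.063 2.776
v 2.908 1.402 3.276
v 2.009 0.734 3.026
v 2.892 1.074 3.526
v 2.163 0.351 3.015
v 3.046 0.69 3.516
v 2.396 0.137 2.749
v 3.279 0.477 3.25
v -0.179 -1.552 -1.886
v 0.312 -1.174 -1.172
v 0.488 -2.906 -1.628
v 0.979 -2.528 -0.914
v 0.043 -2.643 -0.835
v -0.369 -1.806 -0.995
v 1.169 -2.274 -1.805
v 0.757 -1.437 -1.965
v 1.146 -1.62 -1.122
v 0.45 -1.848 -0.522
v 0.35 -2.232 -2.278
v -0.346 -2.46 -1.678
f 2 1 5
f 2 5 3
f 3 5 6
f 3 6 4
f 5 1 7
f 5 7 6
f 6 7 8
f 6 8 4
f 7 1 9
f 7 9 8
f 8 9 10
f 8 10 4
f 9 1 11
f 9 11 10
f 10 11 12
f 10 12 4
f 11 1 13
f 11 13 12
f 12 13 14
f 12 14 4
f 13 1 15
f 13 15 14
f 14 15 16
f 14 16 4
f 15 1 17
f 15 17 16
f 16 17 18
f 16 18 4
f 17 1 2
f 17 2 18
f 18 2 3
f 18 3 4
f 19 30 24
f 19 24 20
f 19 20 26
f 19 26 29
f 19 29 30
f 20 24 28
f 24 30 23
f 30 29 21
f 29 26 25
f 26 20 27
f 22 28 23
f 22 23 21
f 22 21 25
f 22 25 27
f 22 27 28
f 23 28 24
f 21 23 30
f 25 21 29
f 27 25 26
f 28 27 20



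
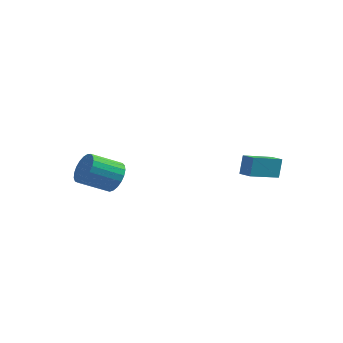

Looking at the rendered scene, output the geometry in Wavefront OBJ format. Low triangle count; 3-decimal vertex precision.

v -2.628 -2.775 -0.572
v -1.958 -2.927 0.127
v -3.101 -4.097 0.97
v -3.772 -3.945 0.272
v -2.168 -2.613 0.278
v -3.311 -3.782 1.121
v -2.458 -2.326 0.282
v -3.601 -3.496 1.126
v -2.777 -2.117 0.139
v -3.92 -3.287 0.983
v -3.07 -2.022 -0.127
v -4.214 -3.192 0.717
v -3.288 -2.057 -0.47
v -4.431 -3.227 0.374
v -3.391 -2.217 -0.83
v -4.534 -3.386 0.013
v -3.362 -2.472 -1.146
v -4.505 -3.642 -0.303
v -3.207 -2.781 -1.363
v -4.35 -3.95 -0.52
v -2.951 -3.088 -1.443
v -4.094 -4.257 -0.599
v -2.64 -3.341 -1.372
v -3.783 -4.511 -0.528
v -2.327 -3.497 -1.163
v -3.47 -4.666 -0.319
v -2.065 -3.527 -0.851
v -3.209 -4.697 -0.008
v -1.902 -3.428 -0.491
v -3.045 -4.597 0.352
v -1.864 -3.216 -0.146
v -3.007 -4.385 0.698
v 3.044 1.015 -0.785
v 3.05 1.38 0.38
v 2.249 1.439 -0.913
v 2.255 1.803 0.251
v 3.945 2.557 -1.271
v 3.951 2.921 -0.107
v 3.15 2.98 -1.4
v 3.156 3.345 -0.235
f 2 1 5
f 2 5 3
f 3 5 6
f 3 6 4
f 5 1 7
f 5 7 6
f 6 7 8
f 6 8 4
f 7 1 9
f 7 9 8
f 8 9 10
f 8 10 4
f 9 1 11
f 9 11 10
f 10 11 12
f 10 12 4
f 11 1 13
f 11 13 12
f 12 13 14
f 12 14 4
f 13 1 15
f 13 15 14
f 14 15 16
f 14 16 4
f 15 1 17
f 15 17 16
f 16 17 18
f 16 18 4
f 17 1 19
f 17 19 18
f 18 19 20
f 18 20 4
f 19 1 21
f 19 21 20
f 20 21 22
f 20 22 4
f 21 1 23
f 21 23 22
f 22 23 24
f 22 24 4
f 23 1 25
f 23 25 24
f 24 25 26
f 24 26 4
f 25 1 27
f 25 27 26
f 26 27 28
f 26 28 4
f 27 1 29
f 27 29 28
f 28 29 30
f 28 30 4
f 29 1 31
f 29 31 30
f 30 31 32
f 30 32 4
f 31 1 2
f 31 2 32
f 32 2 3
f 32 3 4
f 34 36 33
f 37 34 33
f 33 36 35
f 35 37 33
f 34 40 36
f 38 34 37
f 38 40 34
f 36 40 35
f 39 37 35
f 35 40 39
f 39 38 37
f 40 38 39



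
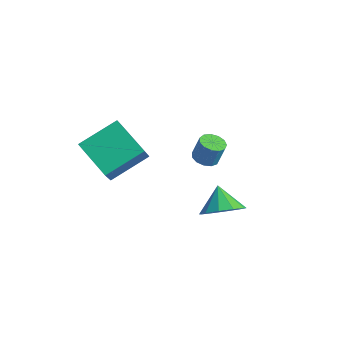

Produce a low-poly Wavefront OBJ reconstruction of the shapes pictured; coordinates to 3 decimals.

v -2.809 -1.701 1.532
v -4.564 -1.754 2.403
v -2.426 0.043 2.412
v -4.181 -0.011 3.283
v -2.219 -2.409 2.677
v -3.974 -2.463 3.548
v -1.836 -0.666 3.557
v -3.591 -0.719 4.428
v -0.007 2.061 -0.744
v 0.726 2.008 -0.037
v -0.853 2.479 0.164
v 0.74 2.585 -0.289
v 0.469 2.963 -0.715
v 0.016 2.996 -1.152
v -0.446 2.672 -1.433
v -0.74 2.115 -1.452
v -0.754 1.537 -1.2
v -0.483 1.16 -0.774
v -0.03 1.127 -0.337
v 0.432 1.451 -0.055
v -3.182 3.737 -0.255
v -2.579 3.578 -0.345
v -2.355 3.823 0.725
v -2.958 3.983 0.815
v -2.603 3.924 -0.419
v -2.379 4.169 0.651
v -2.811 4.211 -0.441
v -2.587 4.456 0.628
v -3.136 4.348 -0.404
v -2.912 4.593 0.665
v -3.476 4.291 -0.32
v -3.252 4.536 0.75
v -3.723 4.058 -0.215
v -3.499 4.303 0.855
v -3.798 3.723 -0.122
v -3.574 3.969 0.947
v -3.677 3.393 -0.072
v -3.453 3.639 0.997
v -3.399 3.173 -0.08
v -3.175 3.418 0.99
v -3.053 3.131 -0.143
v -2.828 3.376 0.927
v -2.747 3.282 -0.242
v -2.523 3.527 0.828
f 2 4 1
f 5 2 1
f 1 4 3
f 3 5 1
f 2 8 4
f 6 2 5
f 6 8 2
f 4 8 3
f 7 5 3
f 3 8 7
f 7 6 5
f 8 6 7
f 10 9 12
f 10 12 11
f 12 9 13
f 12 13 11
f 13 9 14
f 13 14 11
f 14 9 15
f 14 15 11
f 15 9 16
f 15 16 11
f 16 9 17
f 16 17 11
f 17 9 18
f 17 18 11
f 18 9 19
f 18 19 11
f 19 9 20
f 19 20 11
f 20 9 10
f 20 10 11
f 22 21 25
f 22 25 23
f 23 25 26
f 23 26 24
f 25 21 27
f 25 27 26
f 26 27 28
f 26 28 24
f 27 21 29
f 27 29 28
f 28 29 30
f 28 30 24
f 29 21 31
f 29 31 30
f 30 31 32
f 30 32 24
f 31 21 33
f 31 33 32
f 32 33 34
f 32 34 24
f 33 21 35
f 33 35 34
f 34 35 36
f 34 36 24
f 35 21 37
f 35 37 36
f 36 37 38
f 36 38 24
f 37 21 39
f 37 39 38
f 38 39 40
f 38 40 24
f 39 21 41
f 39 41 40
f 40 41 42
f 40 42 24
f 41 21 43
f 41 43 42
f 42 43 44
f 42 44 24
f 43 21 22
f 43 22 44
f 44 22 23
f 44 23 24



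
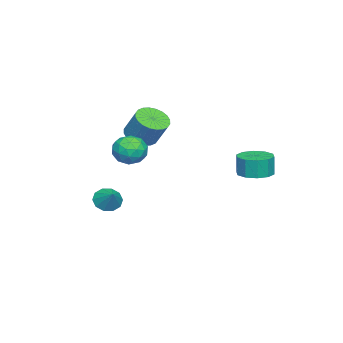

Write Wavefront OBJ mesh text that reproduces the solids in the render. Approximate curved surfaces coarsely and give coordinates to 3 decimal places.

v -3.924 -3.62 1.999
v -3.054 -4.07 2.009
v -2.626 -3.211 3.412
v -3.496 -2.76 3.401
v -2.976 -3.762 1.797
v -2.548 -2.903 3.2
v -3.042 -3.433 1.615
v -2.614 -2.573 3.018
v -3.242 -3.131 1.491
v -2.814 -2.272 2.894
v -3.546 -2.904 1.445
v -3.119 -2.045 2.848
v -3.908 -2.786 1.483
v -3.48 -1.927 2.886
v -4.272 -2.795 1.6
v -3.844 -1.936 3.003
v -4.583 -2.929 1.777
v -4.155 -2.07 3.18
v -4.794 -3.169 1.988
v -4.366 -2.31 3.391
v -4.872 -3.477 2.2
v -4.444 -2.618 3.603
v -4.806 -3.807 2.382
v -4.378 -2.947 3.785
v -4.606 -4.108 2.506
v -4.178 -3.249 3.909
v -4.301 -4.335 2.552
v -3.874 -3.476 3.955
v -3.94 -4.453 2.514
v -3.512 -3.594 3.917
v -3.576 -4.444 2.397
v -3.148 -3.585 3.8
v -3.265 -4.31 2.22
v -2.837 -3.451 3.623
v 0.34 -3.648 -1.151
v 0.962 -4.03 -1.453
v 1.1 -3.012 -0.389
v 0.89 -3.627 -1.718
v 0.607 -3.231 -1.766
v 0.223 -2.995 -1.58
v -0.117 -3.008 -1.229
v -0.282 -3.266 -0.849
v -0.21 -3.669 -0.584
v 0.072 -4.065 -0.535
v 0.457 -4.301 -0.722
v 0.796 -4.288 -1.072
v -3.698 2.832 0.21
v -3.024 2.107 0.209
v -3.048 2.083 1.429
v -3.722 2.808 1.43
v -2.727 2.641 0.226
v -2.751 2.617 1.445
v -2.8 3.249 0.236
v -2.824 3.225 1.456
v -3.217 3.697 0.237
v -3.241 3.673 1.456
v -3.817 3.815 0.227
v -3.841 3.791 1.447
v -4.372 3.557 0.211
v -4.396 3.533 1.431
v -4.669 3.023 0.195
v -4.693 2.999 1.414
v -4.596 2.415 0.184
v -4.62 2.391 1.404
v -4.179 1.967 0.184
v -4.203 1.943 1.403
v -3.579 1.849 0.193
v -3.603 1.825 1.413
v 2.34 -0.775 2.851
v 3.27 -0.997 2.891
v 2.05 -1.783 3.989
v 2.98 -2.005 4.029
v 2.681 -1.142 4.315
v 2.86 -0.519 3.612
v 2.46 -2.261 3.268
v 2.639 -1.638 2.565
v 3.344 -1.915 3.149
v 3.481 -1.224 3.796
v 1.839 -1.556 3.084
v 1.976 -0.865 3.731
v 2.83 -0.797 2.771
v 2.49 -1.983 4.109
v 2.314 -1.476 4.277
v 2.861 -1.606 4.301
v 2.589 -0.517 3.195
v 3.136 -0.647 3.218
v 2.79 -0.733 4.056
v 2.184 -2.133 3.662
v 2.731 -2.263 3.685
v 2.459 -1.174 2.579
v 3.006 -1.304 2.603
v 2.53 -2.047 2.824
v 3.42 -1.467 2.946
v 3.25 -2.06 3.615
v 2.944 -2.21 3.168
v 3.05 -1.844 2.754
v 3.501 -1.061 3.327
v 3.331 -1.654 3.996
v 3.155 -1.147 4.164
v 3.26 -0.78 3.75
v 3.544 -1.601 3.478
v 1.989 -1.126 2.884
v 1.819 -1.719 3.553
v 2.06 -2 3.13
v 2.165 -1.633 2.716
v 2.07 -0.72 3.265
v 1.9 -1.313 3.934
v 2.27 -0.936 4.126
v 2.376 -0.57 3.712
v 1.776 -1.179 3.402
f 2 1 5
f 2 5 3
f 3 5 6
f 3 6 4
f 5 1 7
f 5 7 6
f 6 7 8
f 6 8 4
f 7 1 9
f 7 9 8
f 8 9 10
f 8 10 4
f 9 1 11
f 9 11 10
f 10 11 12
f 10 12 4
f 11 1 13
f 11 13 12
f 12 13 14
f 12 14 4
f 13 1 15
f 13 15 14
f 14 15 16
f 14 16 4
f 15 1 17
f 15 17 16
f 16 17 18
f 16 18 4
f 17 1 19
f 17 19 18
f 18 19 20
f 18 20 4
f 19 1 21
f 19 21 20
f 20 21 22
f 20 22 4
f 21 1 23
f 21 23 22
f 22 23 24
f 22 24 4
f 23 1 25
f 23 25 24
f 24 25 26
f 24 26 4
f 25 1 27
f 25 27 26
f 26 27 28
f 26 28 4
f 27 1 29
f 27 29 28
f 28 29 30
f 28 30 4
f 29 1 31
f 29 31 30
f 30 31 32
f 30 32 4
f 31 1 33
f 31 33 32
f 32 33 34
f 32 34 4
f 33 1 2
f 33 2 34
f 34 2 3
f 34 3 4
f 36 35 38
f 36 38 37
f 38 35 39
f 38 39 37
f 39 35 40
f 39 40 37
f 40 35 41
f 40 41 37
f 41 35 42
f 41 42 37
f 42 35 43
f 42 43 37
f 43 35 44
f 43 44 37
f 44 35 45
f 44 45 37
f 45 35 46
f 45 46 37
f 46 35 36
f 46 36 37
f 48 47 51
f 48 51 49
f 49 51 52
f 49 52 50
f 51 47 53
f 51 53 52
f 52 53 54
f 52 54 50
f 53 47 55
f 53 55 54
f 54 55 56
f 54 56 50
f 55 47 57
f 55 57 56
f 56 57 58
f 56 58 50
f 57 47 59
f 57 59 58
f 58 59 60
f 58 60 50
f 59 47 61
f 59 61 60
f 60 61 62
f 60 62 50
f 61 47 63
f 61 63 62
f 62 63 64
f 62 64 50
f 63 47 65
f 63 65 64
f 64 65 66
f 64 66 50
f 65 47 67
f 65 67 66
f 66 67 68
f 66 68 50
f 67 47 48
f 67 48 68
f 68 48 49
f 68 49 50
f 69 106 85
f 106 80 109
f 85 109 74
f 106 109 85
f 69 85 81
f 85 74 86
f 81 86 70
f 85 86 81
f 69 81 90
f 81 70 91
f 90 91 76
f 81 91 90
f 69 90 102
f 90 76 105
f 102 105 79
f 90 105 102
f 69 102 106
f 102 79 110
f 106 110 80
f 102 110 106
f 70 86 97
f 86 74 100
f 97 100 78
f 86 100 97
f 74 109 87
f 109 80 108
f 87 108 73
f 109 108 87
f 80 110 107
f 110 79 103
f 107 103 71
f 110 103 107
f 79 105 104
f 105 76 92
f 104 92 75
f 105 92 104
f 76 91 96
f 91 70 93
f 96 93 77
f 91 93 96
f 72 98 84
f 98 78 99
f 84 99 73
f 98 99 84
f 72 84 82
f 84 73 83
f 82 83 71
f 84 83 82
f 72 82 89
f 82 71 88
f 89 88 75
f 82 88 89
f 72 89 94
f 89 75 95
f 94 95 77
f 89 95 94
f 72 94 98
f 94 77 101
f 98 101 78
f 94 101 98
f 73 99 87
f 99 78 100
f 87 100 74
f 99 100 87
f 71 83 107
f 83 73 108
f 107 108 80
f 83 108 107
f 75 88 104
f 88 71 103
f 104 103 79
f 88 103 104
f 77 95 96
f 95 75 92
f 96 92 76
f 95 92 96
f 78 101 97
f 101 77 93
f 97 93 70
f 101 93 97



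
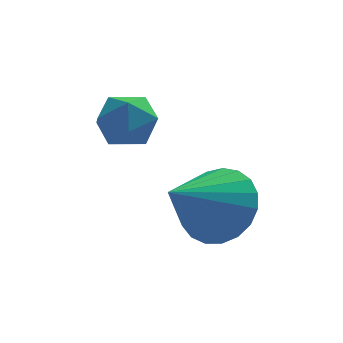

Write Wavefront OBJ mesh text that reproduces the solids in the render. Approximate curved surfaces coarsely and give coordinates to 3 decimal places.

v 3.946 1.618 1.136
v 4.406 1.972 1.998
v 2.814 0.682 2.124
v 4.101 2.27 1.931
v 3.768 2.456 1.726
v 3.466 2.496 1.419
v 3.247 2.385 1.063
v 3.149 2.141 0.72
v 3.189 1.807 0.448
v 3.359 1.44 0.296
v 3.631 1.104 0.288
v 3.957 0.856 0.428
v 4.281 0.741 0.689
v 4.548 0.777 1.028
v 4.71 0.958 1.386
v 4.74 1.254 1.7
v 4.633 1.612 1.917
v 1.698 3.207 3.715
v 2.086 3.599 3.137
v 2.074 2.081 3.203
v 2.462 2.473 2.625
v 2.729 2.504 3.378
v 2.497 3.2 3.694
v 1.663 2.48 2.646
v 1.431 3.176 2.962
v 2.064 3.15 2.476
v 2.723 3.165 2.928
v 1.437 2.515 3.412
v 2.096 2.53 3.864
f 2 1 4
f 2 4 3
f 4 1 5
f 4 5 3
f 5 1 6
f 5 6 3
f 6 1 7
f 6 7 3
f 7 1 8
f 7 8 3
f 8 1 9
f 8 9 3
f 9 1 10
f 9 10 3
f 10 1 11
f 10 11 3
f 11 1 12
f 11 12 3
f 12 1 13
f 12 13 3
f 13 1 14
f 13 14 3
f 14 1 15
f 14 15 3
f 15 1 16
f 15 16 3
f 16 1 17
f 16 17 3
f 17 1 2
f 17 2 3
f 18 29 23
f 18 23 19
f 18 19 25
f 18 25 28
f 18 28 29
f 19 23 27
f 23 29 22
f 29 28 20
f 28 25 24
f 25 19 26
f 21 27 22
f 21 22 20
f 21 20 24
f 21 24 26
f 21 26 27
f 22 27 23
f 20 22 29
f 24 20 28
f 26 24 25
f 27 26 19



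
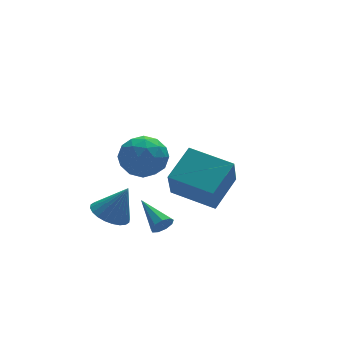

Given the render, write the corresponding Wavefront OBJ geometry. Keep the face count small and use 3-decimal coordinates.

v -1.236 1.122 3.768
v -0.22 0.864 3.686
v -1.66 -0.524 3.694
v -0.644 -0.782 3.612
v -1.016 -0.391 4.514
v -0.754 0.626 4.56
v -1.126 -0.286 2.82
v -0.864 0.731 2.866
v -0.152 -0.006 3.1
v -0.084 -0.071 4.147
v -1.796 0.411 3.233
v -1.728 0.346 4.28
v -0.69 1.137 3.734
v -1.19 -0.797 3.646
v -1.408 -0.568 4.177
v -0.811 -0.719 4.128
v -1.004 0.998 4.248
v -0.407 0.846 4.199
v -0.875 0.108 4.686
v -1.473 -0.506 3.181
v -0.876 -0.658 3.132
v -1.069 1.059 3.252
v -0.472 0.908 3.203
v -1.005 0.232 2.694
v -0.054 0.474 3.341
v -0.303 -0.493 3.297
v -0.586 -0.202 2.832
v -0.432 0.396 2.859
v -0.014 0.436 3.957
v -0.263 -0.532 3.913
v -0.482 -0.302 4.443
v -0.328 0.296 4.47
v 0.026 -0.076 3.612
v -1.617 0.872 3.467
v -1.866 -0.096 3.423
v -1.552 0.044 2.91
v -1.398 0.642 2.937
v -1.577 0.833 4.083
v -1.826 -0.134 4.039
v -1.448 -0.056 4.521
v -1.294 0.542 4.548
v -1.906 0.416 3.768
v 1.79 4.402 -1.686
v 1.348 3.598 -0.137
v 3.124 5.396 -0.789
v 2.681 4.592 0.76
v 3.199 2.868 -2.08
v 2.756 2.064 -0.531
v 4.532 3.862 -1.183
v 4.09 3.058 0.366
v -1.28 3.322 -1.557
v -0.578 3.825 -1.846
v -0.54 3.138 -0.083
v -0.79 4.074 -1.709
v -1.077 4.209 -1.548
v -1.394 4.209 -1.389
v -1.694 4.074 -1.256
v -1.931 3.824 -1.168
v -2.069 3.498 -1.14
v -2.086 3.145 -1.175
v -1.981 2.819 -1.269
v -1.769 2.57 -1.406
v -1.482 2.435 -1.566
v -1.165 2.435 -1.726
v -0.865 2.57 -1.859
v -0.628 2.82 -1.947
v -0.49 3.146 -1.975
v -0.473 3.499 -1.94
v -0.036 0.536 -0.784
v 0.232 0.407 -0.345
v -0.384 2.024 -0.136
v 0.454 0.564 -0.584
v 0.447 0.707 -0.917
v 0.214 0.77 -1.188
v -0.136 0.724 -1.269
v -0.44 0.589 -1.123
v -0.554 0.43 -0.819
v -0.427 0.32 -0.497
v -0.116 0.311 -0.31
f 1 38 17
f 38 12 41
f 17 41 6
f 38 41 17
f 1 17 13
f 17 6 18
f 13 18 2
f 17 18 13
f 1 13 22
f 13 2 23
f 22 23 8
f 13 23 22
f 1 22 34
f 22 8 37
f 34 37 11
f 22 37 34
f 1 34 38
f 34 11 42
f 38 42 12
f 34 42 38
f 2 18 29
f 18 6 32
f 29 32 10
f 18 32 29
f 6 41 19
f 41 12 40
f 19 40 5
f 41 40 19
f 12 42 39
f 42 11 35
f 39 35 3
f 42 35 39
f 11 37 36
f 37 8 24
f 36 24 7
f 37 24 36
f 8 23 28
f 23 2 25
f 28 25 9
f 23 25 28
f 4 30 16
f 30 10 31
f 16 31 5
f 30 31 16
f 4 16 14
f 16 5 15
f 14 15 3
f 16 15 14
f 4 14 21
f 14 3 20
f 21 20 7
f 14 20 21
f 4 21 26
f 21 7 27
f 26 27 9
f 21 27 26
f 4 26 30
f 26 9 33
f 30 33 10
f 26 33 30
f 5 31 19
f 31 10 32
f 19 32 6
f 31 32 19
f 3 15 39
f 15 5 40
f 39 40 12
f 15 40 39
f 7 20 36
f 20 3 35
f 36 35 11
f 20 35 36
f 9 27 28
f 27 7 24
f 28 24 8
f 27 24 28
f 10 33 29
f 33 9 25
f 29 25 2
f 33 25 29
f 44 46 43
f 47 44 43
f 43 46 45
f 45 47 43
f 44 50 46
f 48 44 47
f 48 50 44
f 46 50 45
f 49 47 45
f 45 50 49
f 49 48 47
f 50 48 49
f 52 51 54
f 52 54 53
f 54 51 55
f 54 55 53
f 55 51 56
f 55 56 53
f 56 51 57
f 56 57 53
f 57 51 58
f 57 58 53
f 58 51 59
f 58 59 53
f 59 51 60
f 59 60 53
f 60 51 61
f 60 61 53
f 61 51 62
f 61 62 53
f 62 51 63
f 62 63 53
f 63 51 64
f 63 64 53
f 64 51 65
f 64 65 53
f 65 51 66
f 65 66 53
f 66 51 67
f 66 67 53
f 67 51 68
f 67 68 53
f 68 51 52
f 68 52 53
f 70 69 72
f 70 72 71
f 72 69 73
f 72 73 71
f 73 69 74
f 73 74 71
f 74 69 75
f 74 75 71
f 75 69 76
f 75 76 71
f 76 69 77
f 76 77 71
f 77 69 78
f 77 78 71
f 78 69 79
f 78 79 71
f 79 69 70
f 79 70 71



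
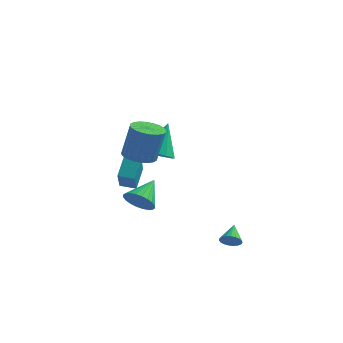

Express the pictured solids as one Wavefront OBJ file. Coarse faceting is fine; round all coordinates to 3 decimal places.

v -4.104 3.455 -4.02
v -3.635 2.097 -2.544
v -4.151 4.5 -3.044
v -3.682 3.142 -1.568
v -3.218 3.618 -4.152
v -2.749 2.26 -2.676
v -3.265 4.663 -3.176
v -2.796 3.305 -1.7
v -1.621 2.527 -0.822
v -0.656 2.536 -0.917
v -1.459 3.693 0.942
v -0.981 3.107 -1.264
v -1.681 3.338 -1.352
v -2.346 3.094 -1.129
v -2.587 2.519 -0.727
v -2.262 1.948 -0.38
v -1.562 1.717 -0.292
v -0.897 1.961 -0.514
v -0.723 -2.119 -1.741
v 0.148 -2.228 -1.811
v -0.477 -0.721 -0.879
v 0.081 -2.043 -2.092
v -0.109 -1.869 -2.32
v -0.392 -1.734 -2.46
v -0.725 -1.656 -2.49
v -1.058 -1.65 -2.406
v -1.34 -1.715 -2.221
v -1.528 -1.841 -1.962
v -1.593 -2.009 -1.671
v -1.526 -2.195 -1.389
v -1.336 -2.368 -1.162
v -1.053 -2.504 -1.022
v -0.72 -2.581 -0.992
v -0.387 -2.588 -1.076
v -0.105 -2.523 -1.261
v 0.082 -2.397 -1.519
v 3.657 -1.054 -4.202
v 4.144 -1.145 -3.902
v 3.483 -0.066 -3.618
v 4.225 -1.019 -4.091
v 4.207 -0.899 -4.299
v 4.094 -0.806 -4.491
v 3.906 -0.755 -4.632
v 3.674 -0.756 -4.7
v 3.44 -0.809 -4.681
v 3.242 -0.903 -4.579
v 3.117 -1.024 -4.412
v 3.085 -1.15 -4.209
v 3.152 -1.259 -4.004
v 3.306 -1.333 -3.834
v 3.521 -1.358 -3.727
v 3.759 -1.331 -3.703
v 3.98 -1.256 -3.764
v -0.785 -1.893 1.301
v -0.094 -2.464 1.22
v 0.297 -2.257 3.098
v -0.395 -1.687 3.179
v 0.063 -2.157 1.153
v 0.453 -1.95 3.032
v 0.09 -1.809 1.109
v 0.481 -1.603 2.988
v -0.016 -1.475 1.095
v 0.375 -1.268 2.973
v -0.238 -1.204 1.111
v 0.152 -0.997 2.99
v -0.545 -1.038 1.157
v -0.154 -0.831 3.035
v -0.887 -1.002 1.224
v -0.497 -0.796 3.103
v -1.215 -1.102 1.303
v -0.824 -0.896 3.182
v -1.477 -1.323 1.382
v -1.086 -1.116 3.26
v -1.633 -1.63 1.448
v -1.243 -1.423 3.327
v -1.661 -1.977 1.492
v -1.27 -1.771 3.371
v -1.555 -2.312 1.507
v -1.164 -2.105 3.385
v -1.332 -2.583 1.49
v -0.942 -2.376 3.369
v -1.026 -2.749 1.445
v -0.635 -2.542 3.323
v -0.683 -2.784 1.377
v -0.293 -2.578 3.256
v -0.356 -2.684 1.298
v 0.035 -2.478 3.177
f 2 4 1
f 5 2 1
f 1 4 3
f 3 5 1
f 2 8 4
f 6 2 5
f 6 8 2
f 4 8 3
f 7 5 3
f 3 8 7
f 7 6 5
f 8 6 7
f 10 9 12
f 10 12 11
f 12 9 13
f 12 13 11
f 13 9 14
f 13 14 11
f 14 9 15
f 14 15 11
f 15 9 16
f 15 16 11
f 16 9 17
f 16 17 11
f 17 9 18
f 17 18 11
f 18 9 10
f 18 10 11
f 20 19 22
f 20 22 21
f 22 19 23
f 22 23 21
f 23 19 24
f 23 24 21
f 24 19 25
f 24 25 21
f 25 19 26
f 25 26 21
f 26 19 27
f 26 27 21
f 27 19 28
f 27 28 21
f 28 19 29
f 28 29 21
f 29 19 30
f 29 30 21
f 30 19 31
f 30 31 21
f 31 19 32
f 31 32 21
f 32 19 33
f 32 33 21
f 33 19 34
f 33 34 21
f 34 19 35
f 34 35 21
f 35 19 36
f 35 36 21
f 36 19 20
f 36 20 21
f 38 37 40
f 38 40 39
f 40 37 41
f 40 41 39
f 41 37 42
f 41 42 39
f 42 37 43
f 42 43 39
f 43 37 44
f 43 44 39
f 44 37 45
f 44 45 39
f 45 37 46
f 45 46 39
f 46 37 47
f 46 47 39
f 47 37 48
f 47 48 39
f 48 37 49
f 48 49 39
f 49 37 50
f 49 50 39
f 50 37 51
f 50 51 39
f 51 37 52
f 51 52 39
f 52 37 53
f 52 53 39
f 53 37 38
f 53 38 39
f 55 54 58
f 55 58 56
f 56 58 59
f 56 59 57
f 58 54 60
f 58 60 59
f 59 60 61
f 59 61 57
f 60 54 62
f 60 62 61
f 61 62 63
f 61 63 57
f 62 54 64
f 62 64 63
f 63 64 65
f 63 65 57
f 64 54 66
f 64 66 65
f 65 66 67
f 65 67 57
f 66 54 68
f 66 68 67
f 67 68 69
f 67 69 57
f 68 54 70
f 68 70 69
f 69 70 71
f 69 71 57
f 70 54 72
f 70 72 71
f 71 72 73
f 71 73 57
f 72 54 74
f 72 74 73
f 73 74 75
f 73 75 57
f 74 54 76
f 74 76 75
f 75 76 77
f 75 77 57
f 76 54 78
f 76 78 77
f 77 78 79
f 77 79 57
f 78 54 80
f 78 80 79
f 79 80 81
f 79 81 57
f 80 54 82
f 80 82 81
f 81 82 83
f 81 83 57
f 82 54 84
f 82 84 83
f 83 84 85
f 83 85 57
f 84 54 86
f 84 86 85
f 85 86 87
f 85 87 57
f 86 54 55
f 86 55 87
f 87 55 56
f 87 56 57



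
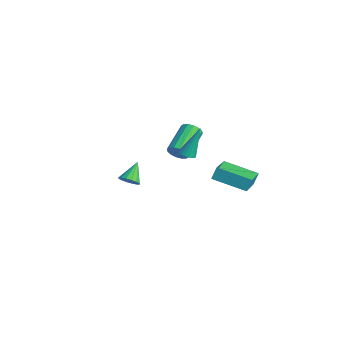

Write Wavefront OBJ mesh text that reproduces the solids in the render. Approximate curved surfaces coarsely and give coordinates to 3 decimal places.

v -0.338 -1.664 1.28
v 0.213 -1.472 1.49
v -0.962 -0.856 2.18
v 0.138 -1.268 1.255
v -0.064 -1.169 1.026
v -0.34 -1.203 0.865
v -0.615 -1.36 0.816
v -0.816 -1.599 0.891
v -0.889 -1.855 1.07
v -0.815 -2.06 1.305
v -0.612 -2.158 1.534
v -0.337 -2.125 1.695
v -0.061 -1.967 1.745
v 0.14 -1.728 1.67
v 2.523 1.767 2.209
v 2.472 2.101 2.946
v 1.266 2.854 1.629
v 1.216 3.188 2.365
v 3.924 3.112 1.695
v 3.874 3.446 2.431
v 2.668 4.199 1.114
v 2.617 4.533 1.851
v -3.421 2.718 0.369
v -3.077 2.655 0.929
v -4.214 4.099 1.791
v -4.559 4.162 1.231
v -2.911 2.893 0.749
v -4.048 4.337 1.611
v -2.881 3.085 0.467
v -4.019 4.528 1.329
v -2.997 3.178 0.159
v -4.134 4.622 1.021
v -3.226 3.148 -0.092
v -4.363 4.591 0.77
v -3.507 3.002 -0.22
v -4.644 4.446 0.642
v -3.766 2.781 -0.191
v -4.903 4.225 0.671
v -3.932 2.543 -0.011
v -5.069 3.987 0.851
v -3.961 2.352 0.271
v -5.099 3.795 1.133
v -3.846 2.258 0.579
v -4.983 3.702 1.441
v -3.617 2.289 0.83
v -4.754 3.732 1.692
v -3.336 2.434 0.958
v -4.473 3.878 1.82
v -2.004 2.584 1.164
v -1.526 2.796 1.08
v -2.056 3.436 2.996
v -1.66 2.953 1.003
v -1.853 3.046 0.954
v -2.073 3.06 0.941
v -2.281 2.991 0.967
v -2.441 2.852 1.028
v -2.525 2.667 1.112
v -2.52 2.467 1.205
v -2.425 2.288 1.291
v -2.258 2.159 1.355
v -2.047 2.105 1.386
v -1.828 2.133 1.379
v -1.64 2.239 1.335
v -1.515 2.405 1.262
v -1.475 2.602 1.171
f 2 1 4
f 2 4 3
f 4 1 5
f 4 5 3
f 5 1 6
f 5 6 3
f 6 1 7
f 6 7 3
f 7 1 8
f 7 8 3
f 8 1 9
f 8 9 3
f 9 1 10
f 9 10 3
f 10 1 11
f 10 11 3
f 11 1 12
f 11 12 3
f 12 1 13
f 12 13 3
f 13 1 14
f 13 14 3
f 14 1 2
f 14 2 3
f 16 18 15
f 19 16 15
f 15 18 17
f 17 19 15
f 16 22 18
f 20 16 19
f 20 22 16
f 18 22 17
f 21 19 17
f 17 22 21
f 21 20 19
f 22 20 21
f 24 23 27
f 24 27 25
f 25 27 28
f 25 28 26
f 27 23 29
f 27 29 28
f 28 29 30
f 28 30 26
f 29 23 31
f 29 31 30
f 30 31 32
f 30 32 26
f 31 23 33
f 31 33 32
f 32 33 34
f 32 34 26
f 33 23 35
f 33 35 34
f 34 35 36
f 34 36 26
f 35 23 37
f 35 37 36
f 36 37 38
f 36 38 26
f 37 23 39
f 37 39 38
f 38 39 40
f 38 40 26
f 39 23 41
f 39 41 40
f 40 41 42
f 40 42 26
f 41 23 43
f 41 43 42
f 42 43 44
f 42 44 26
f 43 23 45
f 43 45 44
f 44 45 46
f 44 46 26
f 45 23 47
f 45 47 46
f 46 47 48
f 46 48 26
f 47 23 24
f 47 24 48
f 48 24 25
f 48 25 26
f 50 49 52
f 50 52 51
f 52 49 53
f 52 53 51
f 53 49 54
f 53 54 51
f 54 49 55
f 54 55 51
f 55 49 56
f 55 56 51
f 56 49 57
f 56 57 51
f 57 49 58
f 57 58 51
f 58 49 59
f 58 59 51
f 59 49 60
f 59 60 51
f 60 49 61
f 60 61 51
f 61 49 62
f 61 62 51
f 62 49 63
f 62 63 51
f 63 49 64
f 63 64 51
f 64 49 65
f 64 65 51
f 65 49 50
f 65 50 51



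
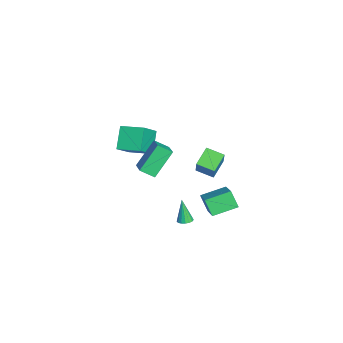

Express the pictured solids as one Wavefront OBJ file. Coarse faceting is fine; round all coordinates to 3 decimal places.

v 2.729 0.202 -1.938
v 2.2 -0.215 -0.981
v 2.318 1.68 -1.52
v 1.789 1.263 -0.563
v 4.531 0.397 -0.857
v 4.002 -0.02 0.1
v 4.12 1.875 -0.439
v 3.591 1.458 0.518
v -4.231 -0.288 -3.927
v -5.226 0.341 -3.207
v -3.789 0.789 -4.256
v -4.784 1.418 -3.537
v -3.196 -0.278 -2.503
v -4.191 0.351 -1.784
v -2.754 0.799 -2.833
v -3.749 1.428 -2.113
v 1.318 -1.978 2.606
v 1.216 -2.826 3.125
v 2.626 -1.774 3.197
v 2.524 -2.623 3.716
v 2.156 -2.997 1.104
v 2.054 -3.846 1.623
v 3.464 -2.794 1.695
v 3.362 -3.642 2.214
v 0.672 -1.035 -4.534
v 0.966 -1.438 -4.506
v 0.268 -1.225 -2.986
v 1.111 -1.257 -4.446
v 1.155 -1.025 -4.406
v 1.088 -0.796 -4.396
v 0.926 -0.621 -4.417
v 0.705 -0.541 -4.464
v 0.477 -0.575 -4.528
v 0.293 -0.714 -4.593
v 0.196 -0.926 -4.644
v 0.208 -1.164 -4.67
v 0.326 -1.372 -4.665
v 0.523 -1.503 -4.63
v 0.754 -1.527 -4.572
v -1.857 -4.052 1.756
v -0.663 -4.749 2.971
v -1.303 -2.67 2.004
v -0.109 -3.367 3.219
v -0.771 -4.273 0.561
v 0.423 -4.97 1.776
v -0.217 -2.891 0.809
v 0.977 -3.588 2.024
f 2 4 1
f 5 2 1
f 1 4 3
f 3 5 1
f 2 8 4
f 6 2 5
f 6 8 2
f 4 8 3
f 7 5 3
f 3 8 7
f 7 6 5
f 8 6 7
f 10 12 9
f 13 10 9
f 9 12 11
f 11 13 9
f 10 16 12
f 14 10 13
f 14 16 10
f 12 16 11
f 15 13 11
f 11 16 15
f 15 14 13
f 16 14 15
f 18 20 17
f 21 18 17
f 17 20 19
f 19 21 17
f 18 24 20
f 22 18 21
f 22 24 18
f 20 24 19
f 23 21 19
f 19 24 23
f 23 22 21
f 24 22 23
f 26 25 28
f 26 28 27
f 28 25 29
f 28 29 27
f 29 25 30
f 29 30 27
f 30 25 31
f 30 31 27
f 31 25 32
f 31 32 27
f 32 25 33
f 32 33 27
f 33 25 34
f 33 34 27
f 34 25 35
f 34 35 27
f 35 25 36
f 35 36 27
f 36 25 37
f 36 37 27
f 37 25 38
f 37 38 27
f 38 25 39
f 38 39 27
f 39 25 26
f 39 26 27
f 41 43 40
f 44 41 40
f 40 43 42
f 42 44 40
f 41 47 43
f 45 41 44
f 45 47 41
f 43 47 42
f 46 44 42
f 42 47 46
f 46 45 44
f 47 45 46



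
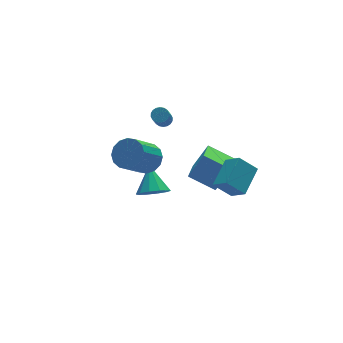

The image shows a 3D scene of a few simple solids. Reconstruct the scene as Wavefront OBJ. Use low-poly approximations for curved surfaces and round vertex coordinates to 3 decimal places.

v 0.403 4.212 2.848
v 0.876 4.215 3.088
v 0.269 3.432 4.292
v -0.203 3.428 4.052
v 0.776 4.414 3.166
v 0.169 3.63 4.371
v 0.602 4.572 3.182
v -0.005 3.789 4.387
v 0.388 4.659 3.131
v -0.218 3.876 4.336
v 0.178 4.658 3.024
v -0.428 3.874 4.229
v 0.012 4.568 2.882
v -0.594 3.785 4.087
v -0.076 4.408 2.734
v -0.682 3.624 3.939
v -0.069 4.208 2.608
v -0.676 3.425 3.812
v 0.031 4.01 2.529
v -0.576 3.226 3.734
v 0.205 3.851 2.513
v -0.402 3.068 3.718
v 0.418 3.764 2.564
v -0.188 2.981 3.769
v 0.628 3.766 2.671
v 0.022 2.982 3.876
v 0.794 3.855 2.813
v 0.188 3.072 4.018
v 0.882 4.016 2.961
v 0.276 3.232 4.166
v 0.866 -4.541 2.999
v -0.021 -4.057 3.924
v 0.548 -3.604 2.204
v -0.339 -3.12 3.129
v 2.219 -3.46 3.731
v 1.332 -2.976 4.656
v 1.901 -2.523 2.936
v 1.014 -2.039 3.861
v -2.19 0.301 0.41
v -1.695 0.782 -0.272
v -1.79 1.619 1.63
v -2.264 0.971 -0.288
v -2.805 0.904 -0.038
v -3.111 0.606 0.383
v -3.065 0.193 0.814
v -2.685 -0.18 1.091
v -2.117 -0.368 1.108
v -1.576 -0.301 0.858
v -1.27 -0.003 0.436
v -1.316 0.41 0.005
v -2.201 1.104 2.809
v -1.564 1.387 3.541
v -2.983 0.799 5.002
v -3.619 0.516 4.271
v -1.849 1.813 3.436
v -3.268 1.226 4.898
v -2.227 2.049 3.164
v -3.646 1.462 4.625
v -2.599 2.032 2.796
v -4.018 1.444 4.258
v -2.863 1.766 2.432
v -4.282 1.178 3.894
v -2.951 1.323 2.169
v -4.369 0.735 3.631
v -2.837 0.821 2.078
v -4.256 0.233 3.539
v -2.552 0.394 2.182
v -3.971 -0.193 3.644
v -2.174 0.158 2.455
v -3.593 -0.429 3.916
v -1.802 0.176 2.822
v -3.221 -0.412 4.284
v -1.538 0.442 3.186
v -2.957 -0.146 4.648
v -1.451 0.885 3.449
v -2.869 0.297 4.911
v 0.507 -1.894 1.317
v 1.458 -1.884 2.738
v -0.588 -0.754 2.042
v 0.363 -0.744 3.463
v 1.597 -0.376 0.577
v 2.548 -0.366 1.998
v 0.502 0.764 1.302
v 1.453 0.774 2.723
f 2 1 5
f 2 5 3
f 3 5 6
f 3 6 4
f 5 1 7
f 5 7 6
f 6 7 8
f 6 8 4
f 7 1 9
f 7 9 8
f 8 9 10
f 8 10 4
f 9 1 11
f 9 11 10
f 10 11 12
f 10 12 4
f 11 1 13
f 11 13 12
f 12 13 14
f 12 14 4
f 13 1 15
f 13 15 14
f 14 15 16
f 14 16 4
f 15 1 17
f 15 17 16
f 16 17 18
f 16 18 4
f 17 1 19
f 17 19 18
f 18 19 20
f 18 20 4
f 19 1 21
f 19 21 20
f 20 21 22
f 20 22 4
f 21 1 23
f 21 23 22
f 22 23 24
f 22 24 4
f 23 1 25
f 23 25 24
f 24 25 26
f 24 26 4
f 25 1 27
f 25 27 26
f 26 27 28
f 26 28 4
f 27 1 29
f 27 29 28
f 28 29 30
f 28 30 4
f 29 1 2
f 29 2 30
f 30 2 3
f 30 3 4
f 32 34 31
f 35 32 31
f 31 34 33
f 33 35 31
f 32 38 34
f 36 32 35
f 36 38 32
f 34 38 33
f 37 35 33
f 33 38 37
f 37 36 35
f 38 36 37
f 40 39 42
f 40 42 41
f 42 39 43
f 42 43 41
f 43 39 44
f 43 44 41
f 44 39 45
f 44 45 41
f 45 39 46
f 45 46 41
f 46 39 47
f 46 47 41
f 47 39 48
f 47 48 41
f 48 39 49
f 48 49 41
f 49 39 50
f 49 50 41
f 50 39 40
f 50 40 41
f 52 51 55
f 52 55 53
f 53 55 56
f 53 56 54
f 55 51 57
f 55 57 56
f 56 57 58
f 56 58 54
f 57 51 59
f 57 59 58
f 58 59 60
f 58 60 54
f 59 51 61
f 59 61 60
f 60 61 62
f 60 62 54
f 61 51 63
f 61 63 62
f 62 63 64
f 62 64 54
f 63 51 65
f 63 65 64
f 64 65 66
f 64 66 54
f 65 51 67
f 65 67 66
f 66 67 68
f 66 68 54
f 67 51 69
f 67 69 68
f 68 69 70
f 68 70 54
f 69 51 71
f 69 71 70
f 70 71 72
f 70 72 54
f 71 51 73
f 71 73 72
f 72 73 74
f 72 74 54
f 73 51 75
f 73 75 74
f 74 75 76
f 74 76 54
f 75 51 52
f 75 52 76
f 76 52 53
f 76 53 54
f 78 80 77
f 81 78 77
f 77 80 79
f 79 81 77
f 78 84 80
f 82 78 81
f 82 84 78
f 80 84 79
f 83 81 79
f 79 84 83
f 83 82 81
f 84 82 83

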